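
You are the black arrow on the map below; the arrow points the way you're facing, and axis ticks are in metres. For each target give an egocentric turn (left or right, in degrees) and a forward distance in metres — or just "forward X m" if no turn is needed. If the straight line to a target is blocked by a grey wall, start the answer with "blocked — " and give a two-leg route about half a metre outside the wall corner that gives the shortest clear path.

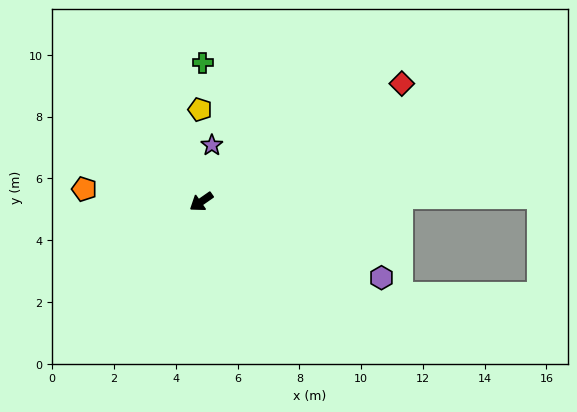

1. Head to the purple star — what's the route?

turn right 135°, forward 1.9 m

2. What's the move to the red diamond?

turn left 176°, forward 7.5 m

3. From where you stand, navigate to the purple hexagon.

turn left 122°, forward 6.3 m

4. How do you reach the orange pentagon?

turn right 41°, forward 3.8 m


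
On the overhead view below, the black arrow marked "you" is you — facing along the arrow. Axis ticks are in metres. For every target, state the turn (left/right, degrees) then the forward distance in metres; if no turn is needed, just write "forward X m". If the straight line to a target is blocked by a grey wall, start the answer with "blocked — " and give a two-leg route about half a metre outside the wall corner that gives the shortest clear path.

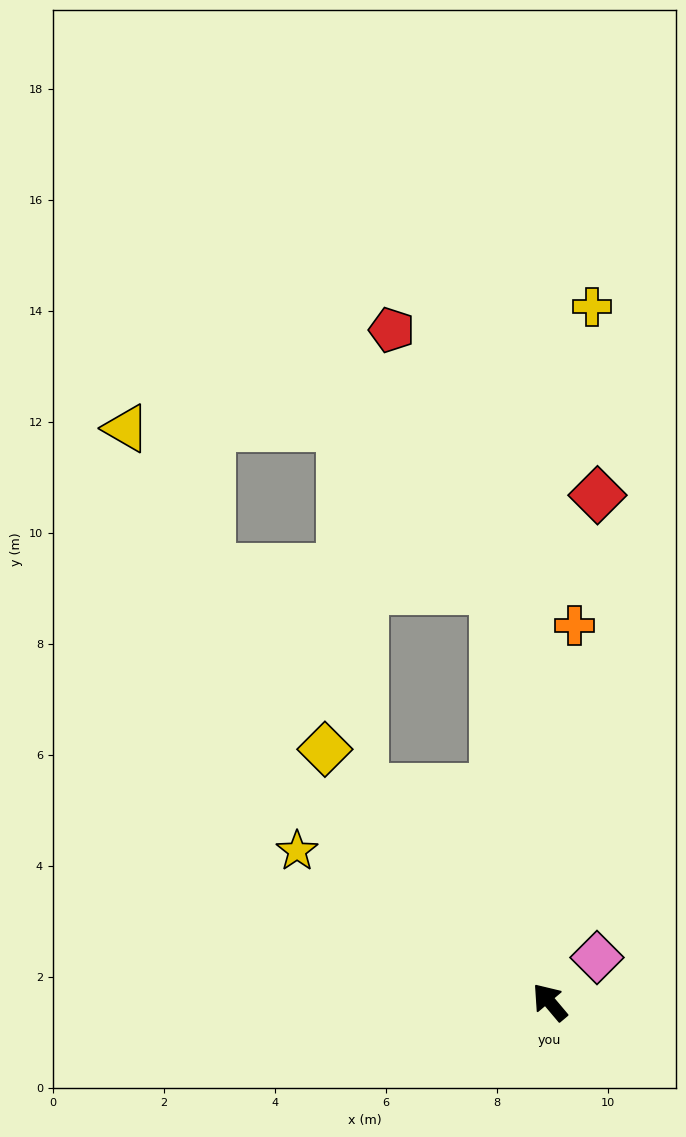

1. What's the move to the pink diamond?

turn right 87°, forward 1.2 m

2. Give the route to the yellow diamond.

forward 6.1 m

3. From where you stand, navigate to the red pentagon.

blocked — turn right 32°, forward 7.5 m, then turn left 13°, forward 5.1 m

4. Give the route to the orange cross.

turn right 44°, forward 6.8 m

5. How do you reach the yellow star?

turn left 19°, forward 5.3 m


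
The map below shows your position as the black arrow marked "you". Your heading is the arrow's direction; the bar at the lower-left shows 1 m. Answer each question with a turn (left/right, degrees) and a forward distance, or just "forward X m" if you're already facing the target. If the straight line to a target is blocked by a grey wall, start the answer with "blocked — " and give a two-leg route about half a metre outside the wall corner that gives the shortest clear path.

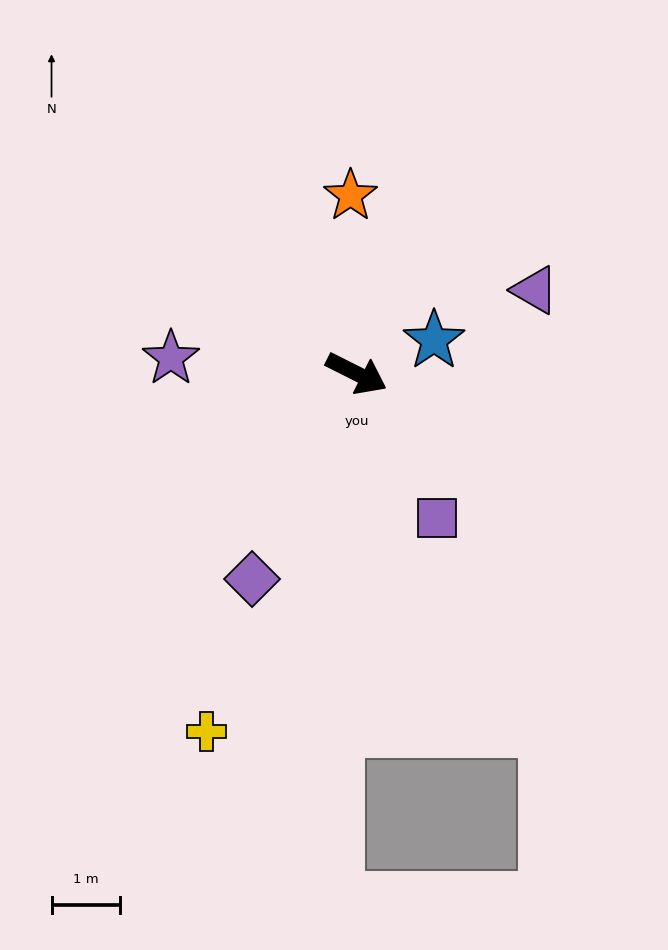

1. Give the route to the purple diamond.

turn right 90°, forward 3.4 m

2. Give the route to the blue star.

turn left 50°, forward 1.2 m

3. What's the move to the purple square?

turn right 34°, forward 2.4 m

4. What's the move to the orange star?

turn left 119°, forward 2.6 m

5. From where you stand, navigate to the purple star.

turn right 158°, forward 2.7 m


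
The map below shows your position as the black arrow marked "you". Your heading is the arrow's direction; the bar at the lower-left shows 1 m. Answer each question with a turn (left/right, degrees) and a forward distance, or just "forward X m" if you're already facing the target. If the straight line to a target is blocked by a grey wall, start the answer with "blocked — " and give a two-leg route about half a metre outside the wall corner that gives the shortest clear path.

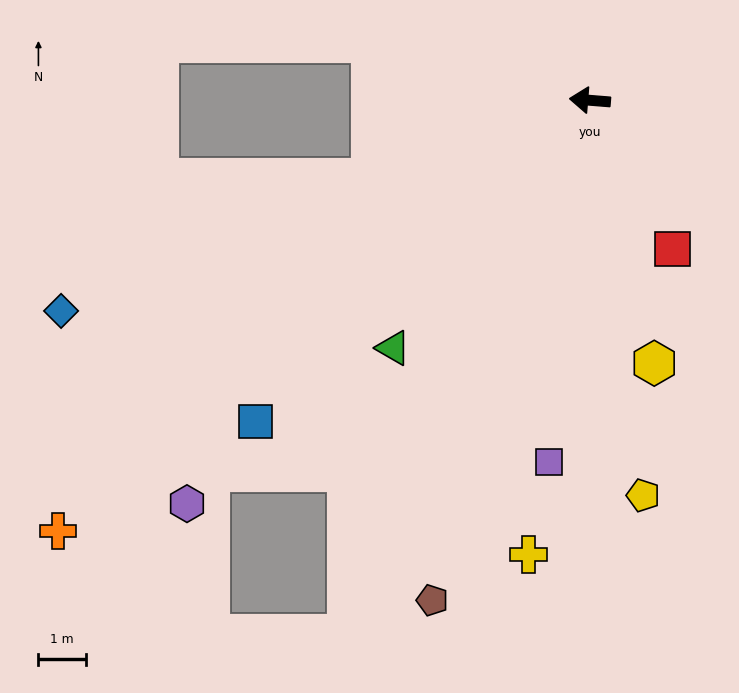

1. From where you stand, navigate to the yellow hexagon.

turn left 108°, forward 5.7 m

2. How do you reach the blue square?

turn left 48°, forward 9.7 m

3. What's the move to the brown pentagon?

turn left 77°, forward 11.0 m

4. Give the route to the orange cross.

turn left 44°, forward 14.4 m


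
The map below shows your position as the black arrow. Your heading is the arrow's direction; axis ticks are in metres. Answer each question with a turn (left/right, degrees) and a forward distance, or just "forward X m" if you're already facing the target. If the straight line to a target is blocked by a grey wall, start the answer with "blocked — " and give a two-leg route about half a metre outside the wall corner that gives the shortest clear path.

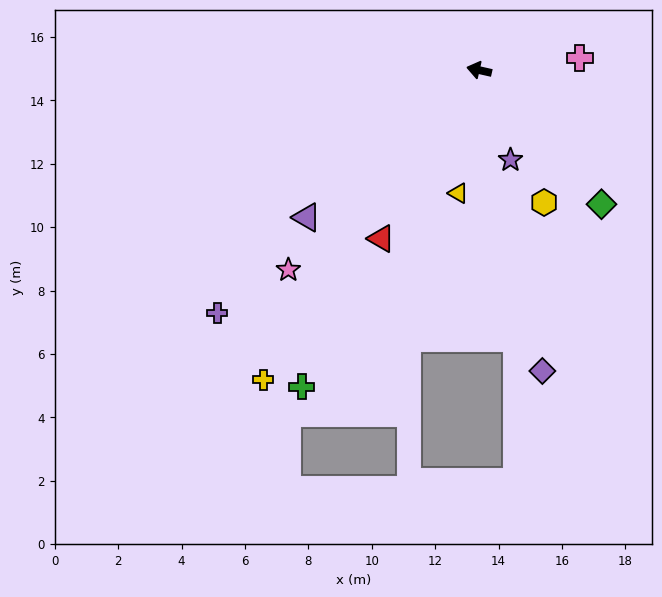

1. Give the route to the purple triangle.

turn left 53°, forward 7.2 m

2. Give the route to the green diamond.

turn left 145°, forward 5.7 m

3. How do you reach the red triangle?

turn left 73°, forward 6.1 m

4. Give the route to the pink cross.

turn right 160°, forward 3.2 m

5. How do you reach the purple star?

turn left 122°, forward 3.0 m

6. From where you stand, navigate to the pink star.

turn left 59°, forward 8.7 m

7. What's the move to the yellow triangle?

turn left 93°, forward 3.9 m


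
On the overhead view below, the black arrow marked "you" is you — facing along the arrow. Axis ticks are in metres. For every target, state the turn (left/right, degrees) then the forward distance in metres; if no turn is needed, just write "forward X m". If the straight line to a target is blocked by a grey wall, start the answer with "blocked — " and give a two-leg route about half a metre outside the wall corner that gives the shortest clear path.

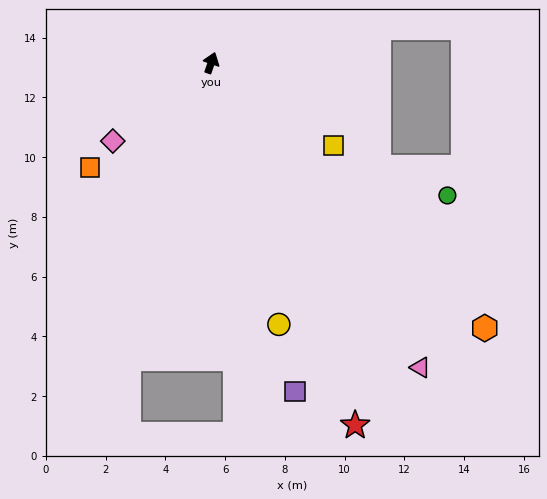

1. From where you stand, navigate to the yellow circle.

turn right 146°, forward 9.0 m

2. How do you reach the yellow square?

turn right 105°, forward 4.9 m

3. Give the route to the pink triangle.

turn right 126°, forward 12.4 m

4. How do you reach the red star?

turn right 139°, forward 13.0 m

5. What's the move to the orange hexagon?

turn right 115°, forward 12.7 m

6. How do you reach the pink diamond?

turn left 148°, forward 4.2 m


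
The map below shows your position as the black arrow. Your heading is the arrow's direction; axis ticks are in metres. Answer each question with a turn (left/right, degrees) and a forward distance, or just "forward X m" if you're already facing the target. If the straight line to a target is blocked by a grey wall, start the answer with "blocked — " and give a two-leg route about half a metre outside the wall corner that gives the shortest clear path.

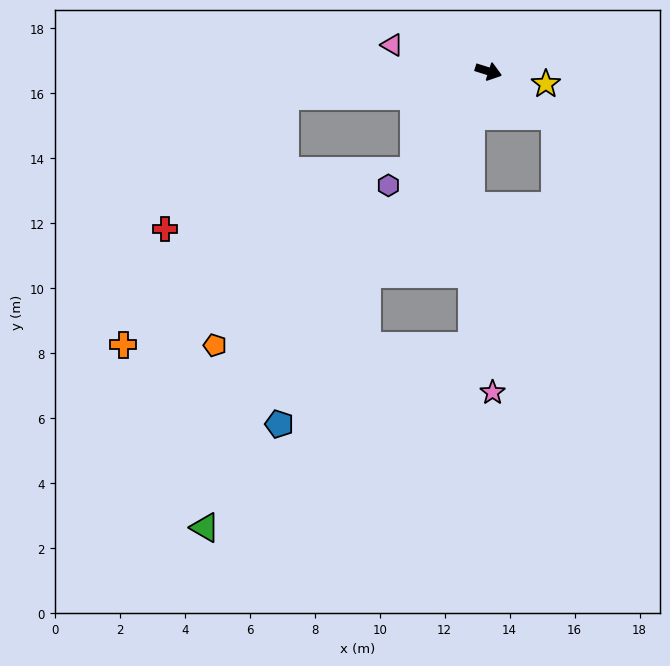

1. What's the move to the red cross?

blocked — turn right 155°, forward 6.3 m, then turn left 40°, forward 5.5 m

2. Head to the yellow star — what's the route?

turn left 5°, forward 1.8 m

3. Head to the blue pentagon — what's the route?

turn right 103°, forward 12.6 m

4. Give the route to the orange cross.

blocked — turn right 155°, forward 6.3 m, then turn left 49°, forward 9.1 m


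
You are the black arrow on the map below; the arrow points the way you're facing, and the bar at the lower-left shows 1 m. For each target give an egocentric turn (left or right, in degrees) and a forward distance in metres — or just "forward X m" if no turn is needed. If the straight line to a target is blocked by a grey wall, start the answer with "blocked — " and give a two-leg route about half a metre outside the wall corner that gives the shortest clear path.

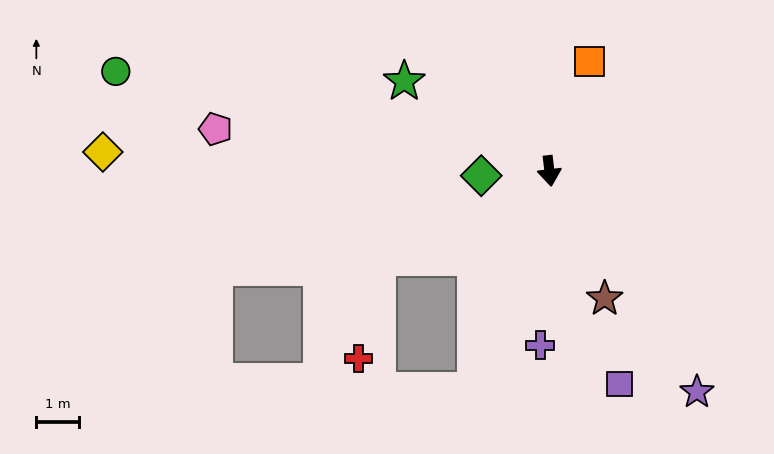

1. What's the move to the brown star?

turn left 17°, forward 3.2 m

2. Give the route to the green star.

turn right 129°, forward 4.0 m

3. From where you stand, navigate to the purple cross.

turn right 10°, forward 4.1 m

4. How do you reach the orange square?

turn left 153°, forward 2.7 m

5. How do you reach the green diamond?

turn right 93°, forward 1.6 m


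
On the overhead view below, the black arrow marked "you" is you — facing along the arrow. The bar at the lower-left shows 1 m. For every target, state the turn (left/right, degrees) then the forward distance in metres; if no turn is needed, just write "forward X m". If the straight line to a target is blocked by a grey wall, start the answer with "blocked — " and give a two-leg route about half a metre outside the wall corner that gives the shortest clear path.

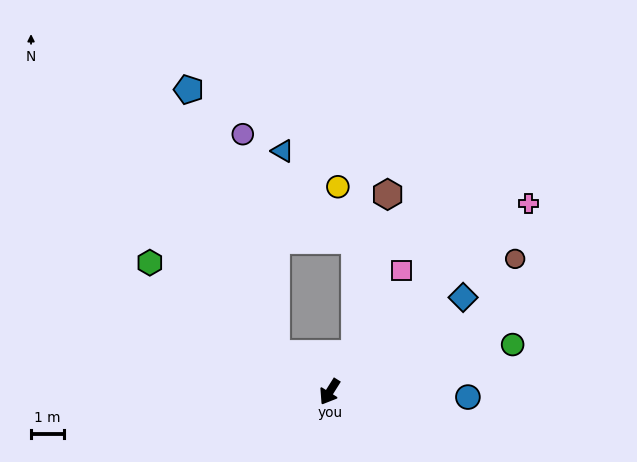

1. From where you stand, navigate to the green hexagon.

turn right 94°, forward 6.6 m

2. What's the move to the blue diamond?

turn left 157°, forward 4.9 m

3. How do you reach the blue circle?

turn left 120°, forward 4.2 m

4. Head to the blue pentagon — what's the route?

blocked — turn right 93°, forward 2.0 m, then turn right 37°, forward 8.4 m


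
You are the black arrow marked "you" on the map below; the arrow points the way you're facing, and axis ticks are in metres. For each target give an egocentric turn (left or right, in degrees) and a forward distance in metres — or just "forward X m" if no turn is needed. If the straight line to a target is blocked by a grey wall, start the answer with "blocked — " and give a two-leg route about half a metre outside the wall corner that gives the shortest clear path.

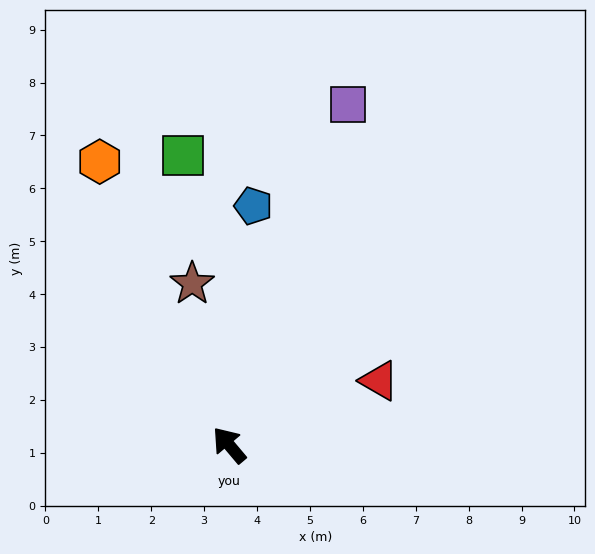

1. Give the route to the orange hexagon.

turn right 16°, forward 5.9 m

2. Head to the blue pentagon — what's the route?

turn right 46°, forward 4.5 m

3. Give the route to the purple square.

turn right 59°, forward 6.8 m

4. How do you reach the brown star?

turn right 27°, forward 3.1 m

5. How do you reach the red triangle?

turn right 107°, forward 3.1 m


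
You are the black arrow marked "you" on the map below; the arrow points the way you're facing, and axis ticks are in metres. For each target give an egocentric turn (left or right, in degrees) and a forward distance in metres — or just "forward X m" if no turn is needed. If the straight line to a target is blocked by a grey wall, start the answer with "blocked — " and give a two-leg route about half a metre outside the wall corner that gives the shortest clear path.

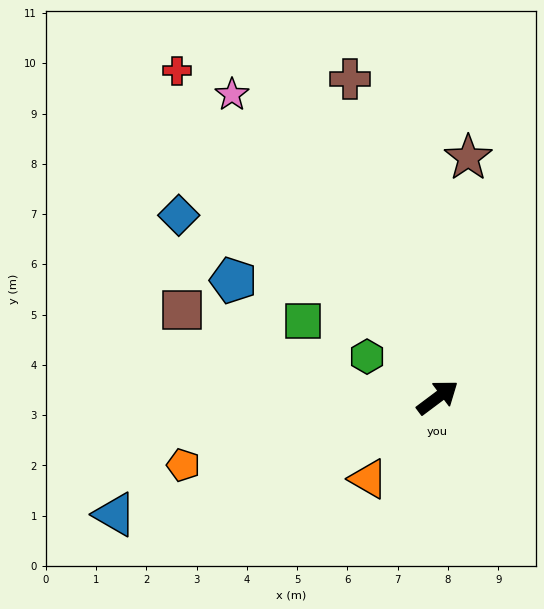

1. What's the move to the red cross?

turn left 92°, forward 8.3 m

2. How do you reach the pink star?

turn left 87°, forward 7.3 m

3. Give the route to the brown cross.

turn left 69°, forward 6.6 m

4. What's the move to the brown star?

turn left 46°, forward 4.8 m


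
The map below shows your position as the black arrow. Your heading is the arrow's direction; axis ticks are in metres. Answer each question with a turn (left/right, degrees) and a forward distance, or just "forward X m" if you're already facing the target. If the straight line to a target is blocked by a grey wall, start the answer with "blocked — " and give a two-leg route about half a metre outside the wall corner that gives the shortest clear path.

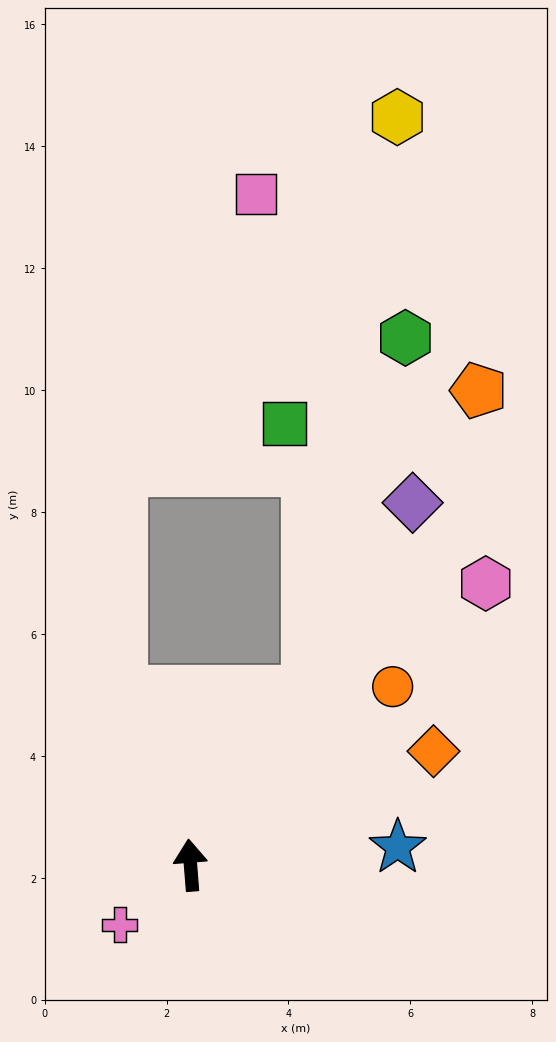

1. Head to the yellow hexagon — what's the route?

blocked — turn right 39°, forward 3.4 m, then turn left 26°, forward 9.5 m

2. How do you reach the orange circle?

turn right 53°, forward 4.4 m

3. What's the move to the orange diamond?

turn right 69°, forward 4.4 m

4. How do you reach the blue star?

turn right 90°, forward 3.4 m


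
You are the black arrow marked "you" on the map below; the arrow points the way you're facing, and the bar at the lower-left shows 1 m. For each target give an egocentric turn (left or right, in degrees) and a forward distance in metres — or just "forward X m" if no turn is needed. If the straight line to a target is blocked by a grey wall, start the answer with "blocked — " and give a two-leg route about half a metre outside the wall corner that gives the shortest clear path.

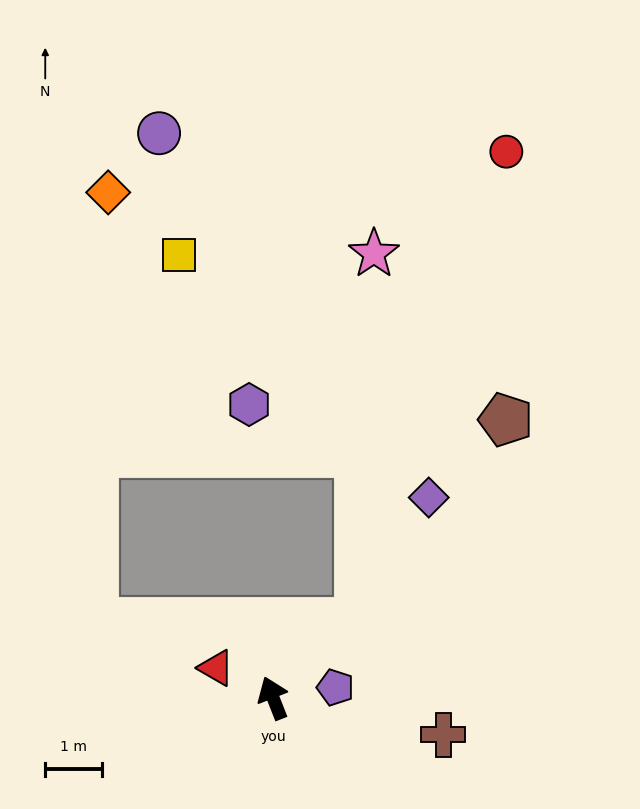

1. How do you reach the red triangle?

turn left 41°, forward 1.1 m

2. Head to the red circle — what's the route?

blocked — turn right 70°, forward 2.0 m, then turn left 31°, forward 8.7 m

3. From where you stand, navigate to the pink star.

blocked — turn right 70°, forward 2.0 m, then turn left 46°, forward 6.5 m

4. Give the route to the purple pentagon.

turn right 102°, forward 1.1 m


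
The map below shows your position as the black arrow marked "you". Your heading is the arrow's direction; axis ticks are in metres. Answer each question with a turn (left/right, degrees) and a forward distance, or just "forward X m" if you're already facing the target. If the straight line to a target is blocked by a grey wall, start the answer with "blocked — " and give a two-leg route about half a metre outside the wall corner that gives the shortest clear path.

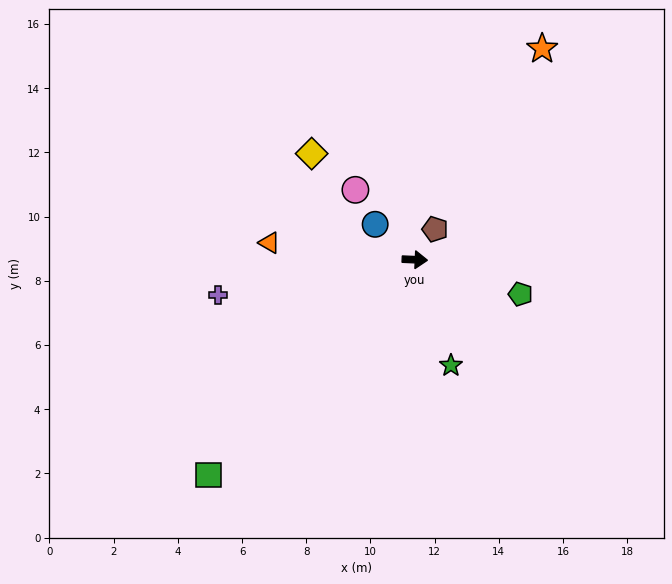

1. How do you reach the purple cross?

turn right 167°, forward 6.2 m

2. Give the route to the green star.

turn right 69°, forward 3.5 m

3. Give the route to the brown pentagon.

turn left 59°, forward 1.1 m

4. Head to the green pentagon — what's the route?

turn right 15°, forward 3.5 m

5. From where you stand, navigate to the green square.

turn right 131°, forward 9.3 m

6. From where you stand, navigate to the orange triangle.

turn left 176°, forward 4.6 m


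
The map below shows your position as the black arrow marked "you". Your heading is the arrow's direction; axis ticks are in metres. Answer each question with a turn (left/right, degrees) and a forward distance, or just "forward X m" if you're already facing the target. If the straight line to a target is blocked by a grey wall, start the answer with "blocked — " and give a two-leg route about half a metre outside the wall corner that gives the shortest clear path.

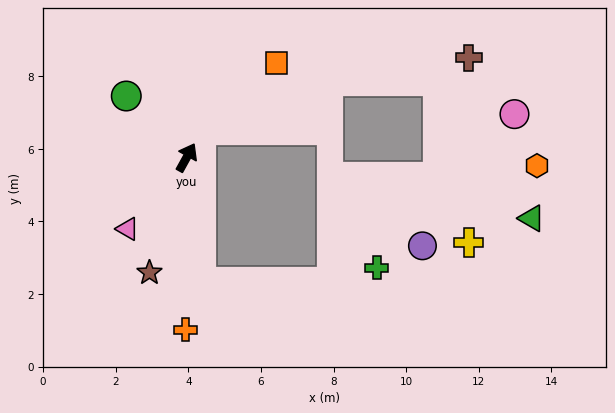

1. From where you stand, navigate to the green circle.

turn left 73°, forward 2.4 m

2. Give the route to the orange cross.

turn right 151°, forward 4.7 m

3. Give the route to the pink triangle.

turn left 169°, forward 2.6 m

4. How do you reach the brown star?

turn right 169°, forward 3.3 m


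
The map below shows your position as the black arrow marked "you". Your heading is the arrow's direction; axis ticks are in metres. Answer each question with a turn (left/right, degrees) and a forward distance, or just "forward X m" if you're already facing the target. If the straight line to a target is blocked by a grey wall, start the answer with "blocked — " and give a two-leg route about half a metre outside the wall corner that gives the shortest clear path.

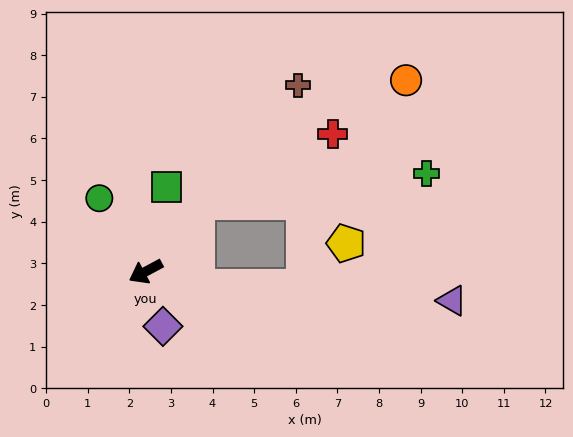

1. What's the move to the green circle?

turn right 86°, forward 2.1 m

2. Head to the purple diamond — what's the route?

turn left 79°, forward 1.4 m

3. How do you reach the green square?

turn right 132°, forward 2.1 m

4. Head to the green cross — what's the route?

blocked — turn right 155°, forward 2.1 m, then turn right 46°, forward 5.6 m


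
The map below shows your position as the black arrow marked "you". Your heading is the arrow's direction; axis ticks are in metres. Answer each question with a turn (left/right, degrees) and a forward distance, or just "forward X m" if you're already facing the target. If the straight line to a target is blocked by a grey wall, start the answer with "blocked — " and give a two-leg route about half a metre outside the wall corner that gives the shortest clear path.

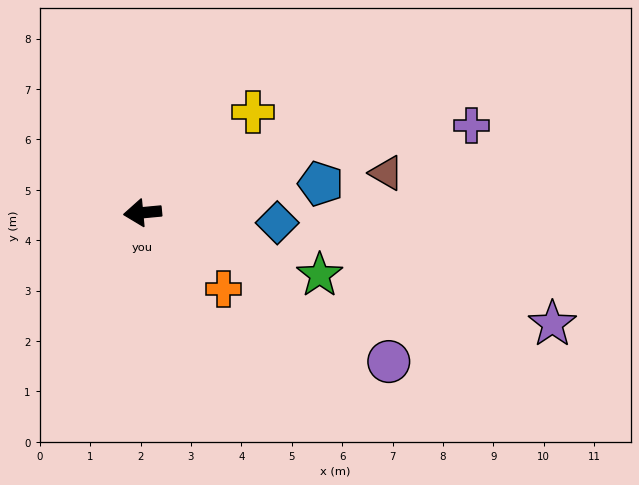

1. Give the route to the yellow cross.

turn right 143°, forward 3.0 m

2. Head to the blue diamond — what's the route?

turn left 170°, forward 2.7 m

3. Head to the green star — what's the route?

turn left 155°, forward 3.7 m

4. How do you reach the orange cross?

turn left 131°, forward 2.2 m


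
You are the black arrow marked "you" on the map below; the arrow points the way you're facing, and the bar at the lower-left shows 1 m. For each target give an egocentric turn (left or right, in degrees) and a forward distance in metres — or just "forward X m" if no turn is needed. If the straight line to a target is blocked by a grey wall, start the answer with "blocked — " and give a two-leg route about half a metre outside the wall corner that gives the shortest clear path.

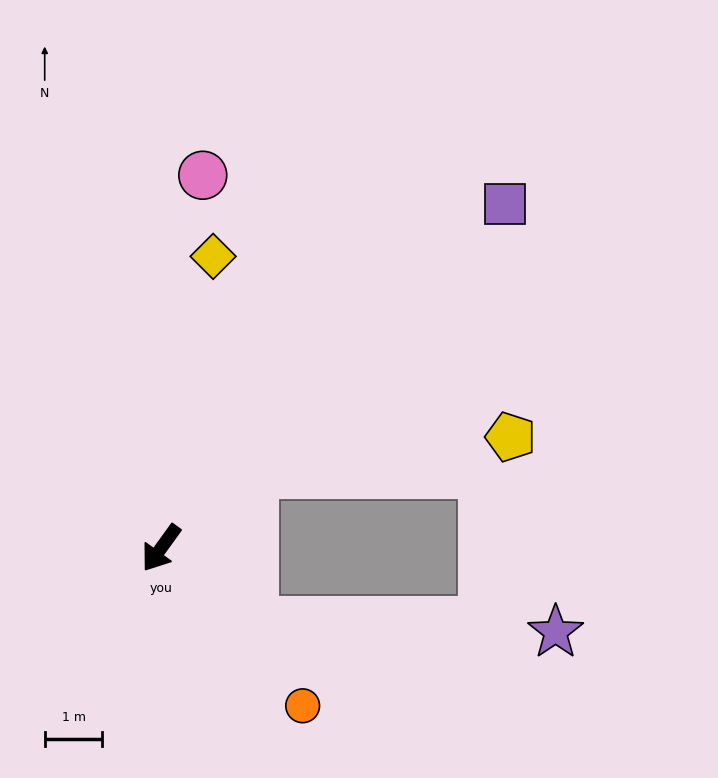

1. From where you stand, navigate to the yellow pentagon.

blocked — turn left 164°, forward 2.1 m, then turn right 30°, forward 4.5 m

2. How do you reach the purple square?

turn left 171°, forward 8.4 m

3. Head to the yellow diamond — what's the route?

turn right 154°, forward 5.1 m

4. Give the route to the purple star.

blocked — turn left 88°, forward 2.0 m, then turn left 36°, forward 5.2 m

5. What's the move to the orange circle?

turn left 78°, forward 3.7 m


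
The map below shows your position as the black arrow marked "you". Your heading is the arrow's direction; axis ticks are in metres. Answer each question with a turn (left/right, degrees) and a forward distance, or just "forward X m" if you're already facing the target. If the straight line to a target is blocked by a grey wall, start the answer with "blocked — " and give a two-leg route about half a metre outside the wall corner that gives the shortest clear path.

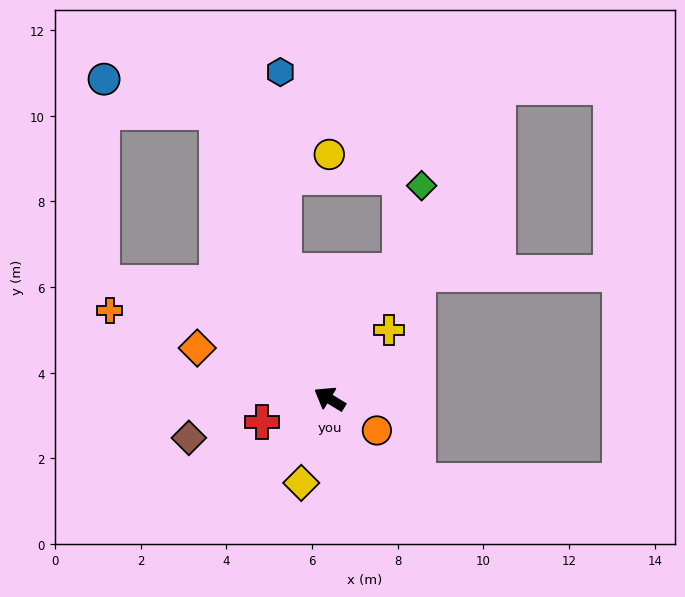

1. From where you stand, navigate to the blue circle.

blocked — turn right 37°, forward 7.2 m, then turn left 52°, forward 2.8 m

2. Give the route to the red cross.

turn left 50°, forward 1.7 m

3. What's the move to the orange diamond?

turn left 10°, forward 3.3 m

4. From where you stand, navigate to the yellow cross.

turn right 99°, forward 2.1 m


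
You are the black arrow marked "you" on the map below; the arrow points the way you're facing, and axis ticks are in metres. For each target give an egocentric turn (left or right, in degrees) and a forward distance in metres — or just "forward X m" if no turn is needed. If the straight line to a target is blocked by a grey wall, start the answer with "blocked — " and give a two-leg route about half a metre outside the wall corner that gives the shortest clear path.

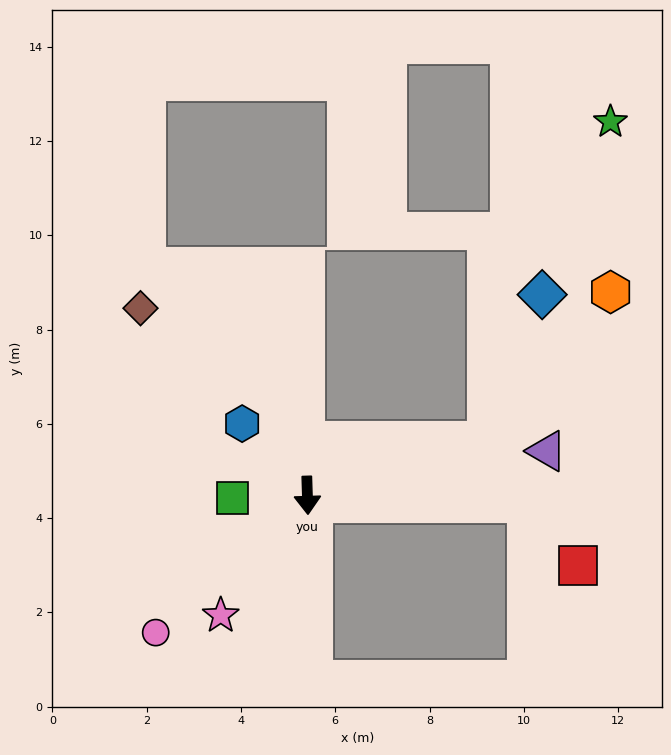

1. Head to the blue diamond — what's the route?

blocked — turn left 105°, forward 4.0 m, then turn left 53°, forward 3.3 m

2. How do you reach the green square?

turn right 90°, forward 1.6 m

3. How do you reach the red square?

blocked — turn left 86°, forward 4.7 m, then turn right 49°, forward 1.7 m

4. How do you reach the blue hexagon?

turn right 139°, forward 2.1 m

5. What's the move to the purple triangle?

turn left 99°, forward 5.2 m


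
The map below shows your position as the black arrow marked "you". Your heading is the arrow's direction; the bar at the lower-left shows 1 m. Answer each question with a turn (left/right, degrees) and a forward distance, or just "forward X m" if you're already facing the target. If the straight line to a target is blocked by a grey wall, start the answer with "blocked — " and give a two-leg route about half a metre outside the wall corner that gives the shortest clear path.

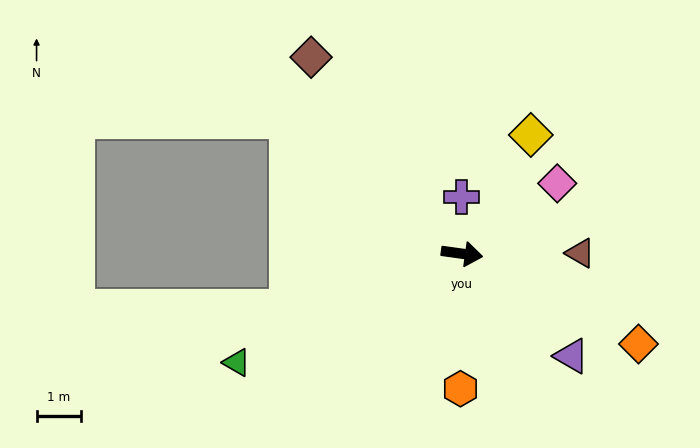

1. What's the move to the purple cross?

turn left 98°, forward 1.3 m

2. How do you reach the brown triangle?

turn left 8°, forward 2.6 m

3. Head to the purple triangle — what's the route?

turn right 35°, forward 3.3 m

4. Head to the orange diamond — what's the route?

turn right 19°, forward 4.4 m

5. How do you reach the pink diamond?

turn left 44°, forward 2.6 m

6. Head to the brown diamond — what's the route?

turn left 135°, forward 5.5 m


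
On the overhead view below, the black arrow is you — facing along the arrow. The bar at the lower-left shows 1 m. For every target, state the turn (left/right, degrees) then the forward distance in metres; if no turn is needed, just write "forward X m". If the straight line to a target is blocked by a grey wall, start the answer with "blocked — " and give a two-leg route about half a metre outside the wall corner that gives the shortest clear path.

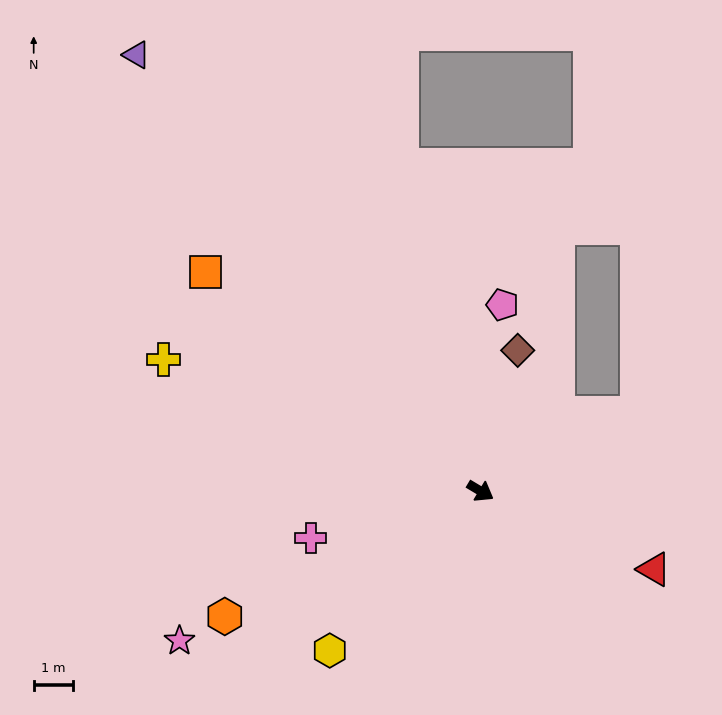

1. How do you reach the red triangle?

turn left 7°, forward 4.9 m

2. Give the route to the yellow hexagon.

turn right 103°, forward 5.6 m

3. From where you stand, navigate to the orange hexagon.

turn right 123°, forward 7.3 m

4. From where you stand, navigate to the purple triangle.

turn left 159°, forward 14.2 m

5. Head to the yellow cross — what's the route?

turn right 172°, forward 8.8 m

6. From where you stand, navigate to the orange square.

turn left 172°, forward 9.0 m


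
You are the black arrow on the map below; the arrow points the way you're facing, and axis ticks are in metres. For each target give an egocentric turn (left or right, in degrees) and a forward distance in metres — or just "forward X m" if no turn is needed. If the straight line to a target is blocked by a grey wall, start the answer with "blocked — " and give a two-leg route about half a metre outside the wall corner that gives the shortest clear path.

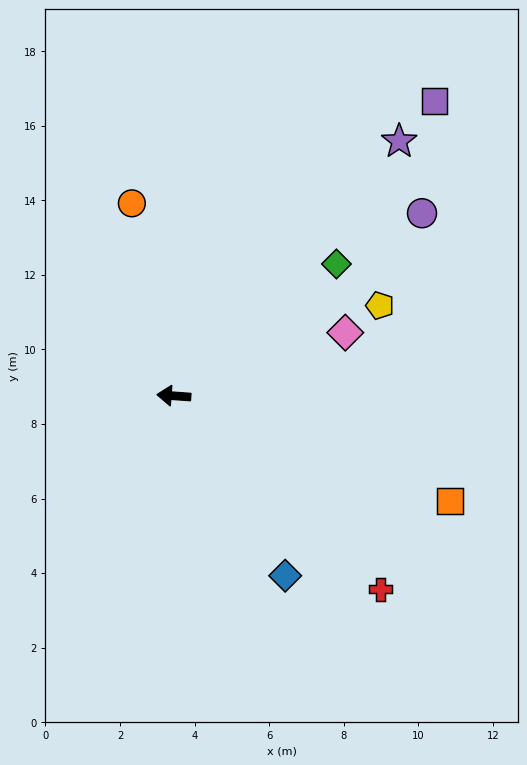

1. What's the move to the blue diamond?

turn left 126°, forward 5.7 m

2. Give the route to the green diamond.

turn right 137°, forward 5.6 m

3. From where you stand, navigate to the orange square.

turn left 163°, forward 7.9 m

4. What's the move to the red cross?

turn left 141°, forward 7.6 m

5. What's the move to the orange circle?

turn right 74°, forward 5.3 m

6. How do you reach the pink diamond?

turn right 156°, forward 4.9 m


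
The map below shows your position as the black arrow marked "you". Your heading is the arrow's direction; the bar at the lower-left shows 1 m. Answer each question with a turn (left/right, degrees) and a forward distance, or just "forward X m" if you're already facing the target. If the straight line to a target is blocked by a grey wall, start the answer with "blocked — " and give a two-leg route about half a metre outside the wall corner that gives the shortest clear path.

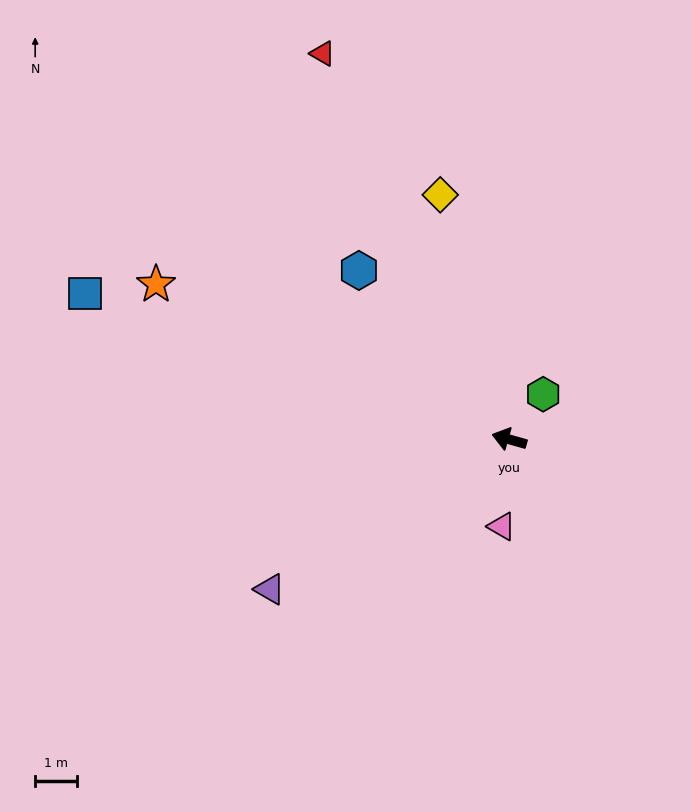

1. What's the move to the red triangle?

turn right 48°, forward 10.2 m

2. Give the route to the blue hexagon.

turn right 32°, forward 5.4 m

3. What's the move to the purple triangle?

turn left 48°, forward 6.7 m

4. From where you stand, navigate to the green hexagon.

turn right 111°, forward 1.3 m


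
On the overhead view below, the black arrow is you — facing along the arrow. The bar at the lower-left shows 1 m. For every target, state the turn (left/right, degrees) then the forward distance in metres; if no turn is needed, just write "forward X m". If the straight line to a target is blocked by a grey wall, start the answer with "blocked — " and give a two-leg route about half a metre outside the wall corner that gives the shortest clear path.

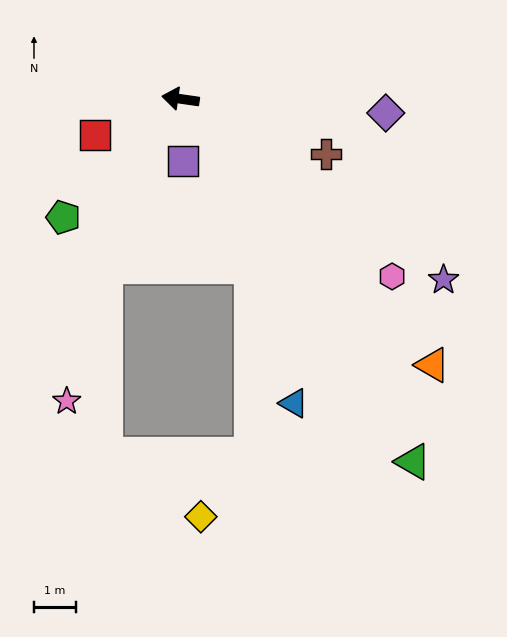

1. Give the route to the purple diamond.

turn right 176°, forward 4.9 m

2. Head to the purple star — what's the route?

turn left 154°, forward 7.6 m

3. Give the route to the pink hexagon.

turn left 148°, forward 6.6 m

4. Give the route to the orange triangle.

turn left 142°, forward 8.8 m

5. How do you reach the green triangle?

turn left 131°, forward 10.3 m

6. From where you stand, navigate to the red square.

turn left 31°, forward 2.2 m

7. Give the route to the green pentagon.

turn left 53°, forward 4.0 m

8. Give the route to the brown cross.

turn left 167°, forward 3.7 m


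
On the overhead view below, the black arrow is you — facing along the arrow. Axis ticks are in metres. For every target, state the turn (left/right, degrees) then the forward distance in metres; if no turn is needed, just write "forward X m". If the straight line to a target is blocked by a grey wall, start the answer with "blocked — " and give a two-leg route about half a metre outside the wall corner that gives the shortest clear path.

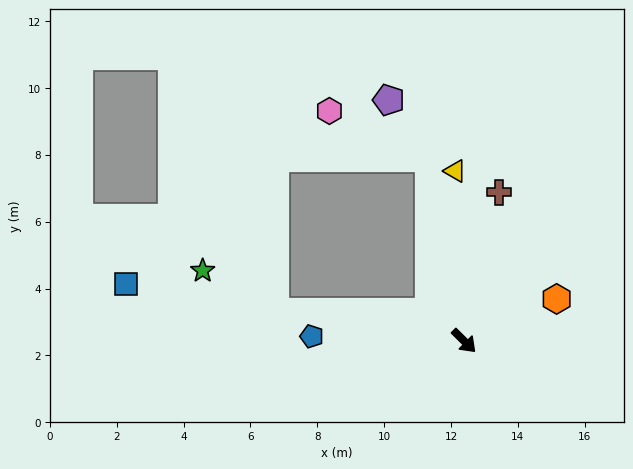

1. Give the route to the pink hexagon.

blocked — turn left 146°, forward 5.6 m, then turn left 53°, forward 3.3 m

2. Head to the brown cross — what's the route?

turn left 122°, forward 4.6 m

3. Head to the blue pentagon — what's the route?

turn right 137°, forward 4.6 m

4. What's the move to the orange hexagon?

turn left 69°, forward 3.0 m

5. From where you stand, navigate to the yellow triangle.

turn left 138°, forward 5.1 m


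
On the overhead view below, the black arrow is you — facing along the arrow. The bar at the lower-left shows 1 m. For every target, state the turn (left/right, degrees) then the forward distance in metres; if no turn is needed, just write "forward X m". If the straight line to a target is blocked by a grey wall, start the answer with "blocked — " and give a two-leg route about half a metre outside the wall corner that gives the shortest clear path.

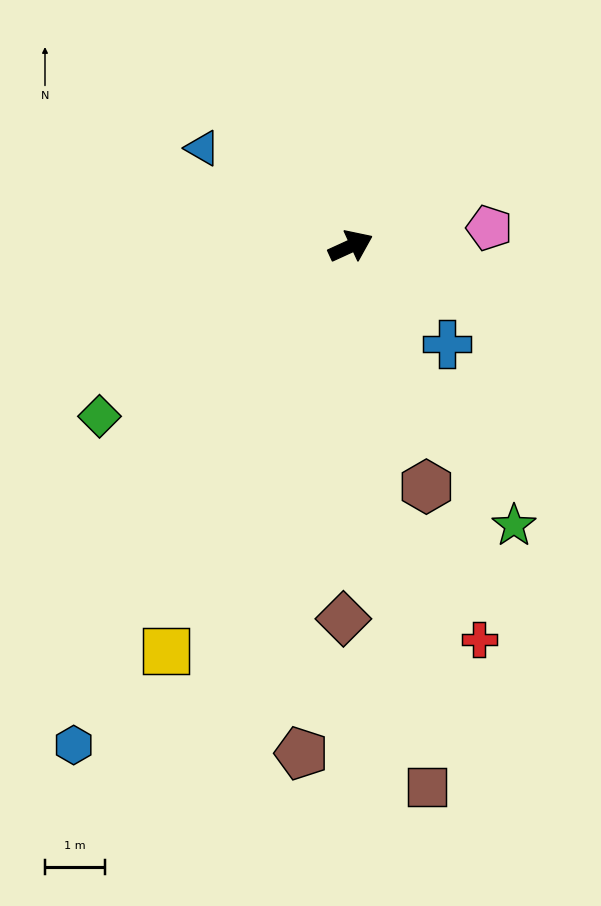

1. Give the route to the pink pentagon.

turn right 17°, forward 2.3 m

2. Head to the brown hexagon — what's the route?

turn right 97°, forward 4.2 m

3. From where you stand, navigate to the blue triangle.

turn left 122°, forward 3.0 m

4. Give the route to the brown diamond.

turn right 116°, forward 6.2 m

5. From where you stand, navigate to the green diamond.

turn right 170°, forward 5.1 m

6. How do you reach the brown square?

turn right 107°, forward 9.1 m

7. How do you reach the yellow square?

turn right 139°, forward 7.4 m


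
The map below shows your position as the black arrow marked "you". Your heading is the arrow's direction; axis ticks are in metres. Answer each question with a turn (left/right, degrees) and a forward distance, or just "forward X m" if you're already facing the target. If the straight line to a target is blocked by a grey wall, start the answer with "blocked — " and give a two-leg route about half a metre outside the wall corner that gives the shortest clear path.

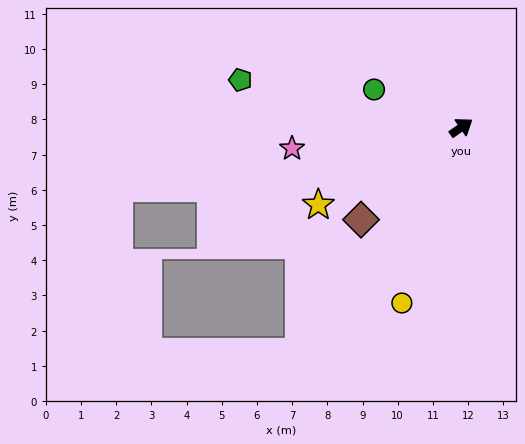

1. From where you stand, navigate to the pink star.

turn left 152°, forward 4.8 m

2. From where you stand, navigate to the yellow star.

turn left 174°, forward 4.6 m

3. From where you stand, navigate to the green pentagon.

turn left 133°, forward 6.4 m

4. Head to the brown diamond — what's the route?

turn right 172°, forward 3.9 m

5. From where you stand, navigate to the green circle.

turn left 122°, forward 2.7 m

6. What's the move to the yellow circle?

turn right 144°, forward 5.3 m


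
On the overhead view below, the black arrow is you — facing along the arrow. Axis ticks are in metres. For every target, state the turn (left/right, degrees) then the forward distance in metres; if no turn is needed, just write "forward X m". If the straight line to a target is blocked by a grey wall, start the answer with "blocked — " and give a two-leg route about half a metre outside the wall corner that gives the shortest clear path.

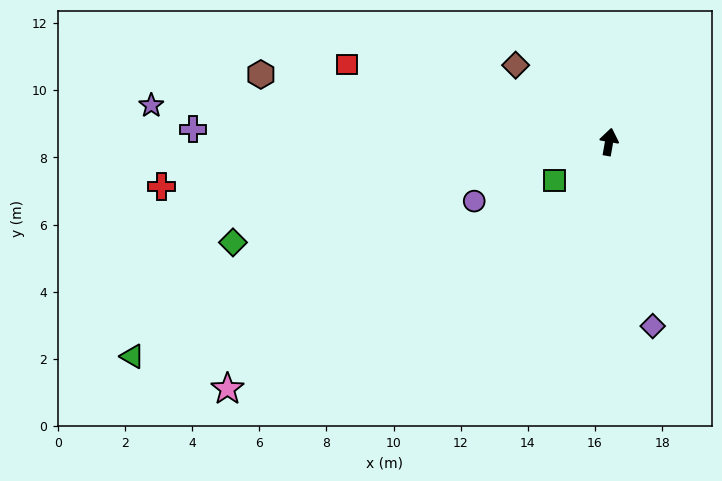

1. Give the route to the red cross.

turn left 106°, forward 13.4 m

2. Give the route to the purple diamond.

turn right 157°, forward 5.6 m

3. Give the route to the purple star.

turn left 95°, forward 13.7 m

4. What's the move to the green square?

turn left 135°, forward 2.0 m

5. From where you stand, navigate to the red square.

turn left 84°, forward 8.2 m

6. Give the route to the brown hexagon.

turn left 89°, forward 10.6 m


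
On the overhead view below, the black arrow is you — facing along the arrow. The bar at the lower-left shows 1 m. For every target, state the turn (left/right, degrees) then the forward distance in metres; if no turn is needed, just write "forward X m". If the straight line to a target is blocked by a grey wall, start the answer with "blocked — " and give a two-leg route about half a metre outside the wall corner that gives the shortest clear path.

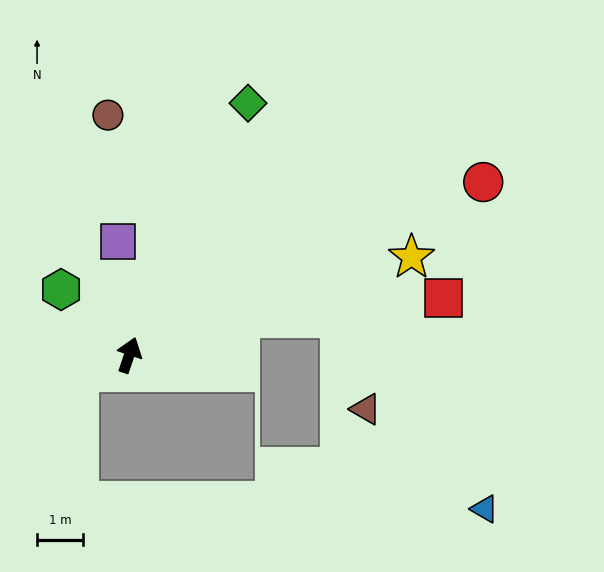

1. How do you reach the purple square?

turn left 24°, forward 2.5 m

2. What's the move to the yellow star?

turn right 52°, forward 6.5 m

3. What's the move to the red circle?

turn right 45°, forward 8.5 m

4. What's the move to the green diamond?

turn right 7°, forward 6.0 m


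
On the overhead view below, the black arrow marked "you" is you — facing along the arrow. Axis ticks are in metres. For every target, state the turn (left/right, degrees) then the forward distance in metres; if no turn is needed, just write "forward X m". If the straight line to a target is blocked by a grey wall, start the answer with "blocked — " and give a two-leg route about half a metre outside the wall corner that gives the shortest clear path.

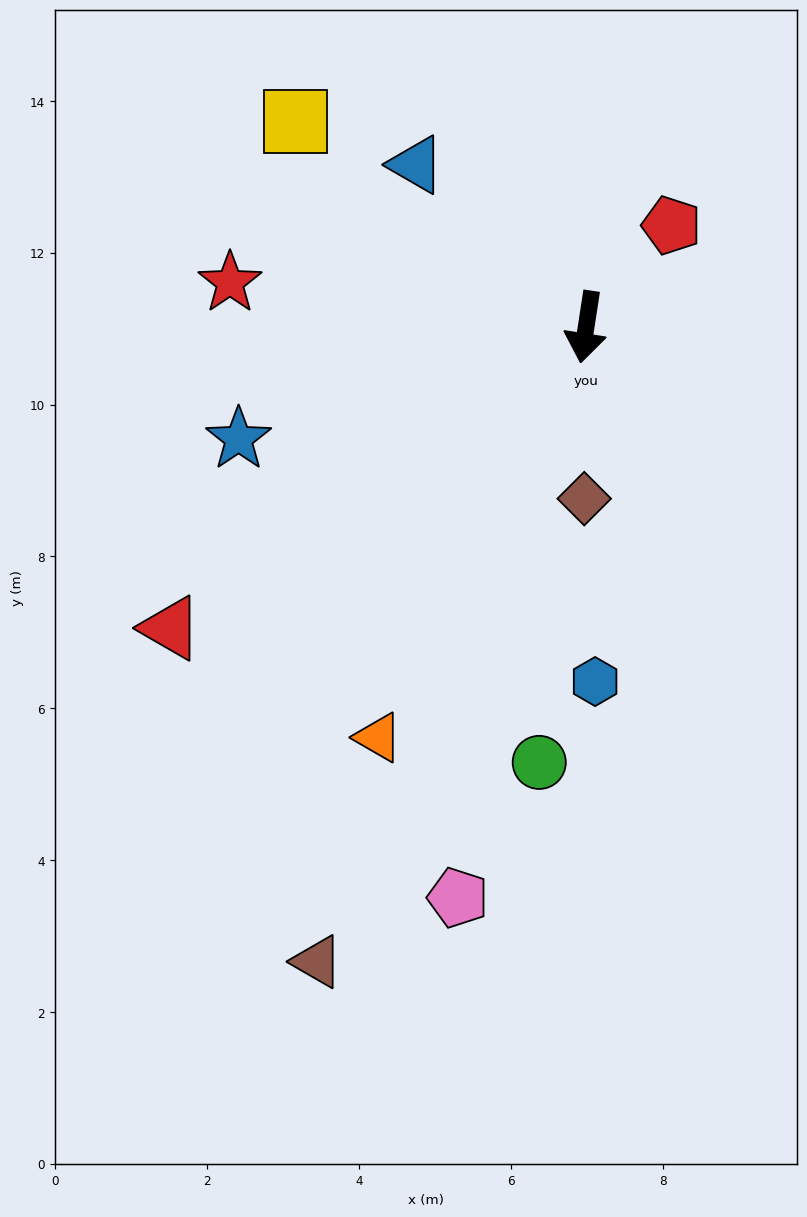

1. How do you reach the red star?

turn right 88°, forward 4.7 m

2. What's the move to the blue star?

turn right 63°, forward 4.8 m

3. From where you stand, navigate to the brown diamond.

turn left 8°, forward 2.3 m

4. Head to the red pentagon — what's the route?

turn left 149°, forward 1.7 m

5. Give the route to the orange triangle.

turn right 18°, forward 6.1 m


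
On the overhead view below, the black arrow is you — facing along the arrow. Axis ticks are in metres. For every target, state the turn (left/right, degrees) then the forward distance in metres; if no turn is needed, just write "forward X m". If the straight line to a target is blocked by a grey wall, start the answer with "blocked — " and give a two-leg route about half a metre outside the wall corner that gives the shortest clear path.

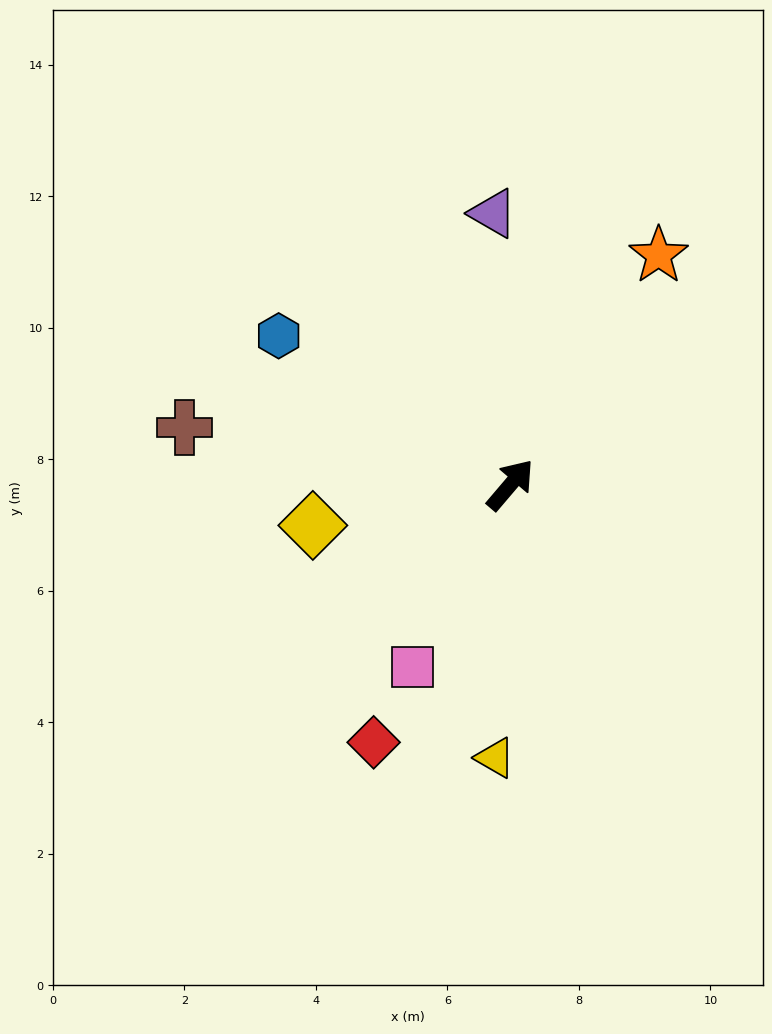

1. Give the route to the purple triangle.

turn left 44°, forward 4.1 m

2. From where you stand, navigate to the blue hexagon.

turn left 98°, forward 4.2 m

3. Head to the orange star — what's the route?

turn left 8°, forward 4.2 m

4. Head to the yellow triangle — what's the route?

turn right 143°, forward 4.2 m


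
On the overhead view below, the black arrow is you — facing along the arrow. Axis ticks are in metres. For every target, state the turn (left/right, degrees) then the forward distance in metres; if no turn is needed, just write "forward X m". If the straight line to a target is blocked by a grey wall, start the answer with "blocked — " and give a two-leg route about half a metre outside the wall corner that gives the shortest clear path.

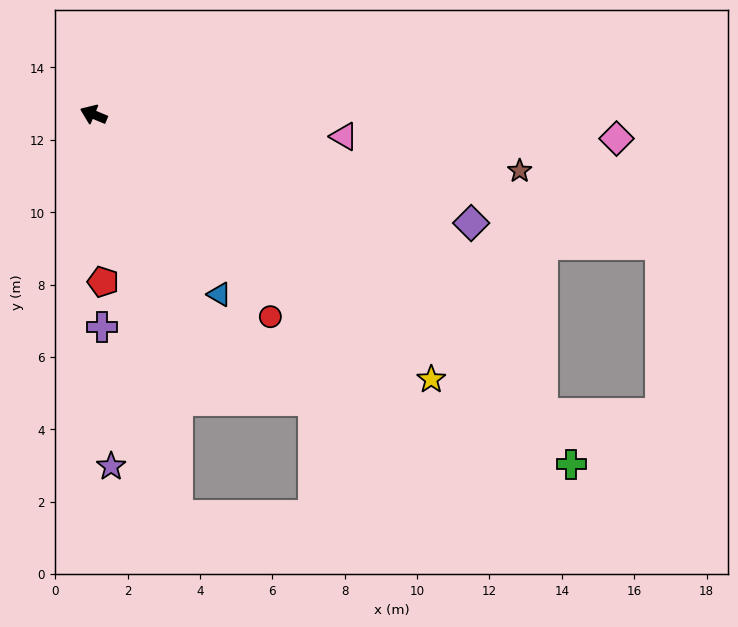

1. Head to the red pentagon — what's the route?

turn left 116°, forward 4.6 m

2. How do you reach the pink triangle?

turn right 162°, forward 6.9 m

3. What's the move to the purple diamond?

turn right 173°, forward 10.9 m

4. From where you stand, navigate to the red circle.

turn left 154°, forward 7.4 m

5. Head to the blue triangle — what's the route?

turn left 148°, forward 6.1 m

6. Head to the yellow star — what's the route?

turn left 164°, forward 11.9 m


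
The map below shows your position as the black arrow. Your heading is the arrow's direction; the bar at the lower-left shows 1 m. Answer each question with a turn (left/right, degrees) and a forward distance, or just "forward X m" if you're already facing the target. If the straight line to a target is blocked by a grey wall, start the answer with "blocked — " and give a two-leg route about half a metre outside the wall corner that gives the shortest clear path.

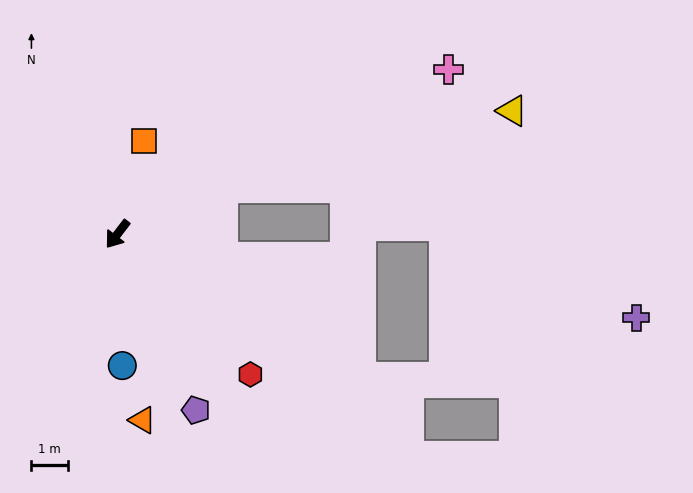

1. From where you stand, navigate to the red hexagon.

turn left 81°, forward 5.3 m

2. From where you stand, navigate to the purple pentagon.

turn left 61°, forward 5.3 m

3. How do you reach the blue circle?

turn left 40°, forward 3.6 m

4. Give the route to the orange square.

turn right 159°, forward 2.6 m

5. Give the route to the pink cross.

turn left 154°, forward 10.1 m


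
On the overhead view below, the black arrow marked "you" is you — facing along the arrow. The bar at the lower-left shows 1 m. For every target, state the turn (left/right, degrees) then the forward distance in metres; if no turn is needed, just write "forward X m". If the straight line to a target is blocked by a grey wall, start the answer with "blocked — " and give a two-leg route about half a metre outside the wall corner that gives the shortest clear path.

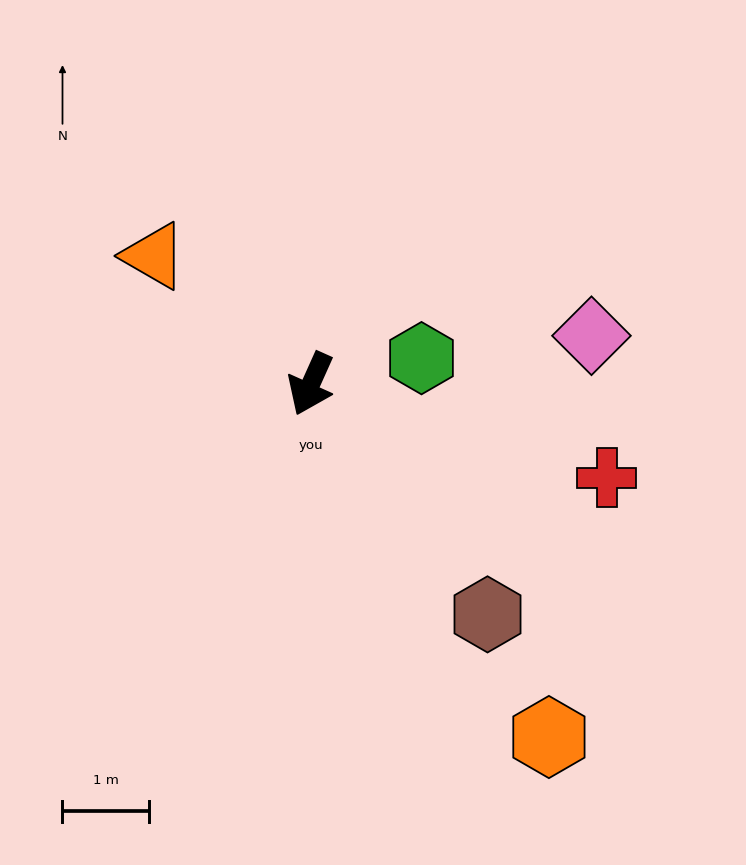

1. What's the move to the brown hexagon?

turn left 62°, forward 3.4 m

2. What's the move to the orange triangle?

turn right 105°, forward 2.3 m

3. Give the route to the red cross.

turn left 97°, forward 3.6 m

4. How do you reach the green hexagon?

turn left 127°, forward 1.3 m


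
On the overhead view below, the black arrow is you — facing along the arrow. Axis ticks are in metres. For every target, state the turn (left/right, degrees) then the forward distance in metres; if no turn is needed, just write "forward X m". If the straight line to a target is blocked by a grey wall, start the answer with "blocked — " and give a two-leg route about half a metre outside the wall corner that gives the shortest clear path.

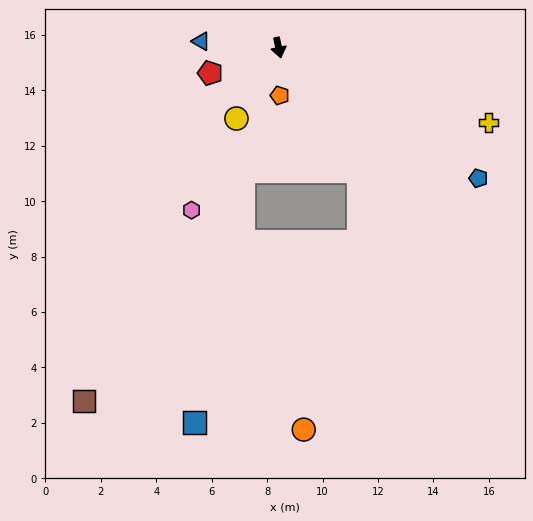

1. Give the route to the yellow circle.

turn right 43°, forward 3.0 m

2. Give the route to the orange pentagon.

turn right 11°, forward 1.7 m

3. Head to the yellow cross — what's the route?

turn left 59°, forward 8.0 m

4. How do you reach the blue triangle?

turn right 107°, forward 2.8 m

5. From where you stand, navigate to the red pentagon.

turn right 81°, forward 2.6 m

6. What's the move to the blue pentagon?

turn left 45°, forward 8.6 m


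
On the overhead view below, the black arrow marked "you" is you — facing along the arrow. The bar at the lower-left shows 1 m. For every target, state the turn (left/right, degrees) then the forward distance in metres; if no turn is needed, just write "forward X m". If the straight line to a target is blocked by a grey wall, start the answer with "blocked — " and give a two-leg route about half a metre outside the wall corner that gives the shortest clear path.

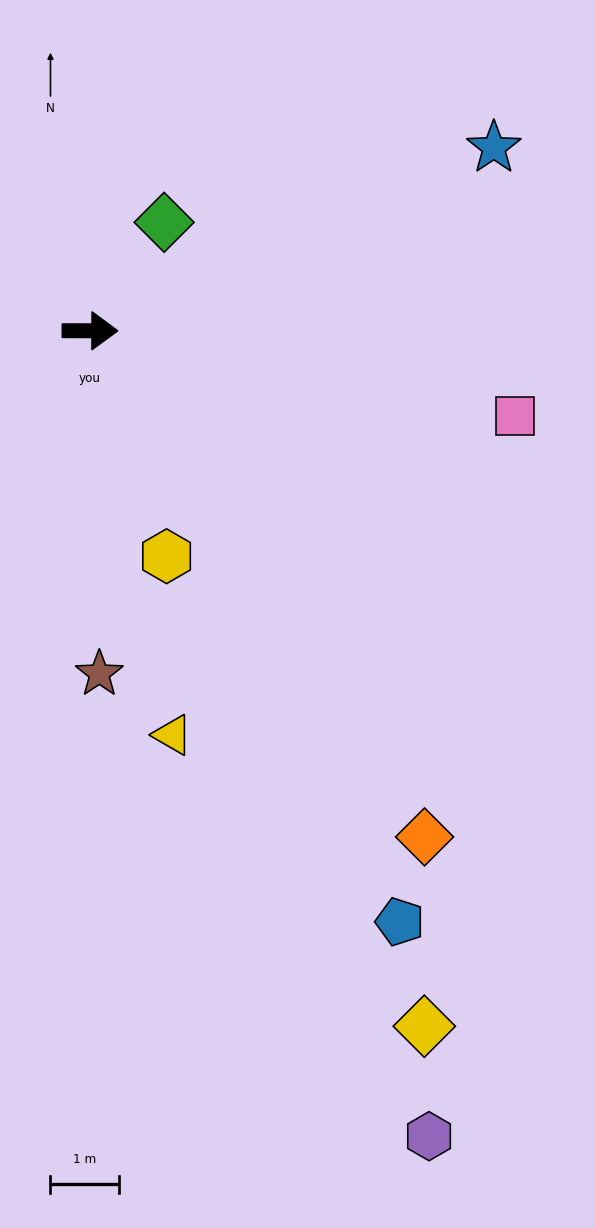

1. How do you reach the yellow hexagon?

turn right 71°, forward 3.5 m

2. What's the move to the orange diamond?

turn right 56°, forward 8.9 m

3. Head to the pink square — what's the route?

turn right 11°, forward 6.4 m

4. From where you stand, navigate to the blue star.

turn left 25°, forward 6.5 m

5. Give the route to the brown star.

turn right 88°, forward 5.0 m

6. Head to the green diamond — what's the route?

turn left 56°, forward 1.9 m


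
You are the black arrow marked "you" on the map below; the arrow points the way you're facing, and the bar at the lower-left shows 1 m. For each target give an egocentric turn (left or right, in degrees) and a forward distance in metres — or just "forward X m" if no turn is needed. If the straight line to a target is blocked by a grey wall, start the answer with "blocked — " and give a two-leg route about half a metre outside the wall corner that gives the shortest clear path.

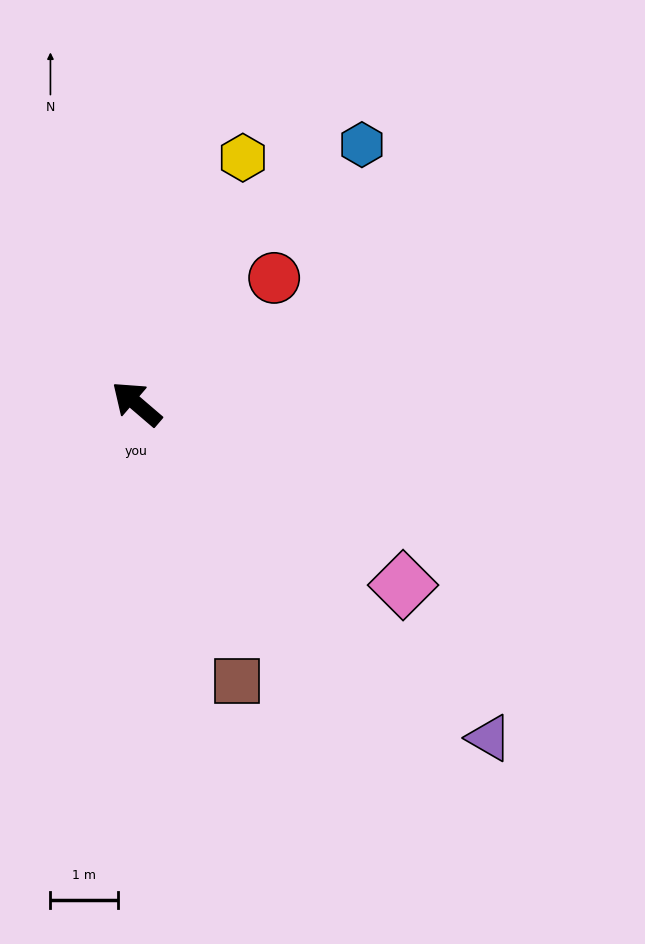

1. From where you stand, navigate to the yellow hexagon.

turn right 73°, forward 4.0 m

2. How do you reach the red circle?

turn right 97°, forward 2.8 m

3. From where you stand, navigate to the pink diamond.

turn right 174°, forward 4.8 m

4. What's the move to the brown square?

turn left 150°, forward 4.4 m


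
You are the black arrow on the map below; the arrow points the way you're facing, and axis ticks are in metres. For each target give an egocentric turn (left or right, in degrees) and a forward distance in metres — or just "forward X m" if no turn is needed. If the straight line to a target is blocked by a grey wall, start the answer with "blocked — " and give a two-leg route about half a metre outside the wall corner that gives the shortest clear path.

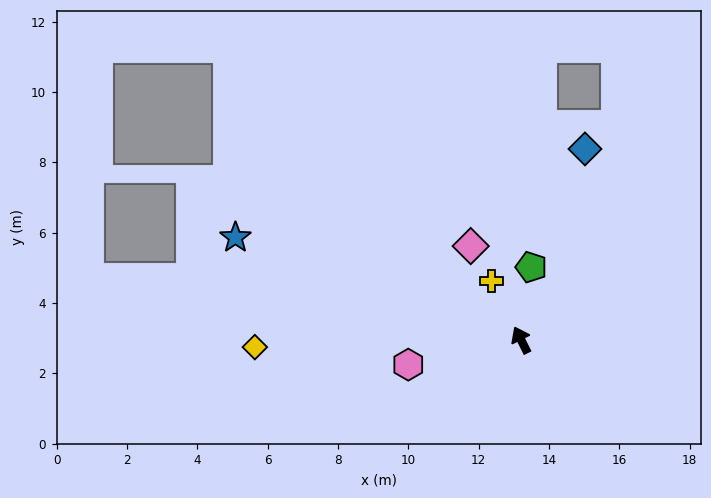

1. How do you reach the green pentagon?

turn right 34°, forward 2.1 m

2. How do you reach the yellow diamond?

turn left 65°, forward 7.6 m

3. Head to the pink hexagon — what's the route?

turn left 76°, forward 3.3 m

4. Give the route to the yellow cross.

forward 1.9 m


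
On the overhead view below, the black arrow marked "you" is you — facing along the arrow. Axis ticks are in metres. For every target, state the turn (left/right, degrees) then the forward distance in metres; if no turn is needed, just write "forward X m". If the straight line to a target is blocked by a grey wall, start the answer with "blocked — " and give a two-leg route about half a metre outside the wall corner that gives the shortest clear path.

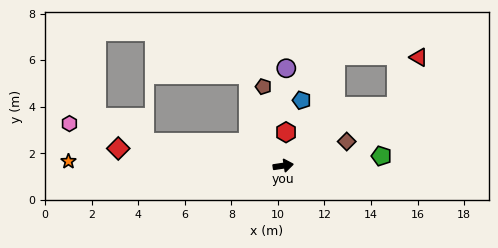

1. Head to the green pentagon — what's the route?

turn right 3°, forward 4.2 m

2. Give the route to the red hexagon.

turn left 77°, forward 1.4 m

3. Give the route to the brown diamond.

turn left 12°, forward 2.9 m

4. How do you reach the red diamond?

turn left 166°, forward 7.1 m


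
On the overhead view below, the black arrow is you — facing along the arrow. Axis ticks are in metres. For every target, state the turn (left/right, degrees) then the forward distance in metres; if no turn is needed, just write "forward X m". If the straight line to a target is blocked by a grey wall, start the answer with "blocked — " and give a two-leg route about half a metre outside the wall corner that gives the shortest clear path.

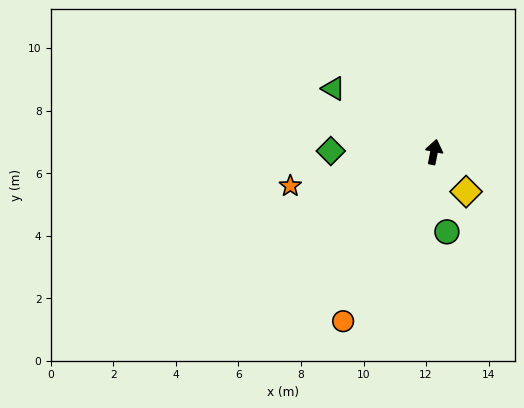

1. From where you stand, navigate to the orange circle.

turn left 163°, forward 6.1 m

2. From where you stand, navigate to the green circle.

turn right 160°, forward 2.6 m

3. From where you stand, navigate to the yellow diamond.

turn right 130°, forward 1.6 m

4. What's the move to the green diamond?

turn left 101°, forward 3.3 m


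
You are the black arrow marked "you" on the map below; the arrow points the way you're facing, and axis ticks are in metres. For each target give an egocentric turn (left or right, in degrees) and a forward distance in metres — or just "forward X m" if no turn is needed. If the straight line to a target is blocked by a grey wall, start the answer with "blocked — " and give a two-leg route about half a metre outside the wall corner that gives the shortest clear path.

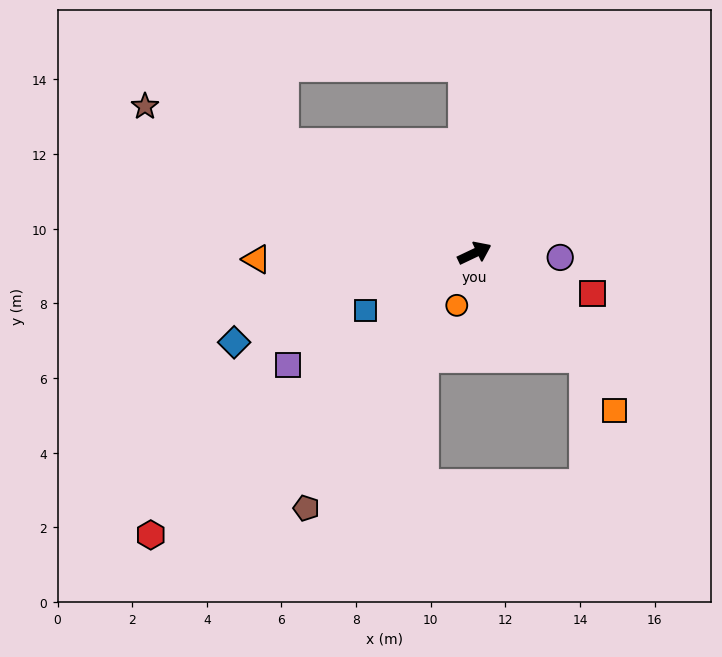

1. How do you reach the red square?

turn right 44°, forward 3.3 m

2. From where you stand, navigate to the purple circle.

turn right 28°, forward 2.3 m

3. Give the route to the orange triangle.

turn left 156°, forward 5.8 m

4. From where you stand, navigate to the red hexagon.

turn right 164°, forward 11.5 m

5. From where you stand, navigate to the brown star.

turn left 131°, forward 9.7 m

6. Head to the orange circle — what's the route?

turn right 134°, forward 1.5 m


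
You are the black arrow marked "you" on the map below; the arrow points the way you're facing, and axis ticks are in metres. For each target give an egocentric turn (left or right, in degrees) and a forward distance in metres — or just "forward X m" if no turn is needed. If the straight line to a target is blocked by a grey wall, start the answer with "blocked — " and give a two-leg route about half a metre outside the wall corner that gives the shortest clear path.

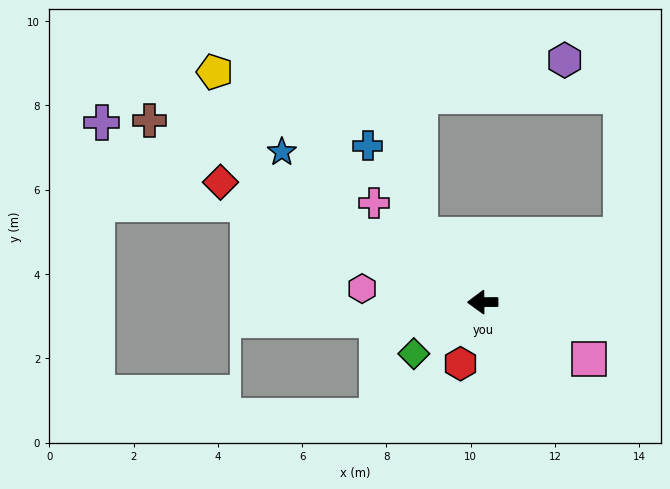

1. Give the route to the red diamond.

turn right 25°, forward 6.8 m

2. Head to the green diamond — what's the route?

turn left 36°, forward 2.0 m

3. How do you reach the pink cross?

turn right 43°, forward 3.5 m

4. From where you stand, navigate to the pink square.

turn left 151°, forward 2.9 m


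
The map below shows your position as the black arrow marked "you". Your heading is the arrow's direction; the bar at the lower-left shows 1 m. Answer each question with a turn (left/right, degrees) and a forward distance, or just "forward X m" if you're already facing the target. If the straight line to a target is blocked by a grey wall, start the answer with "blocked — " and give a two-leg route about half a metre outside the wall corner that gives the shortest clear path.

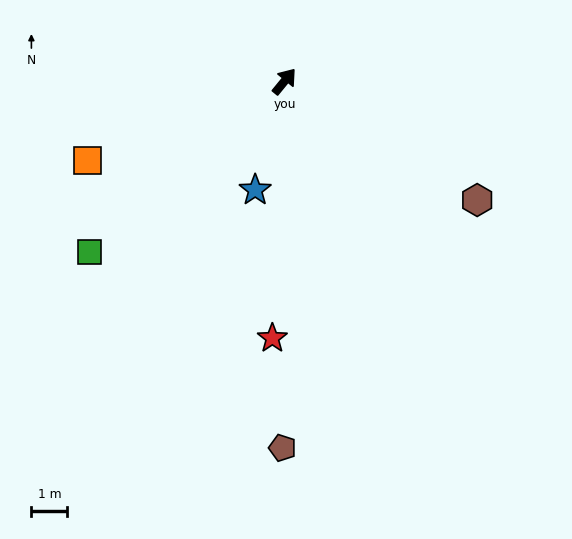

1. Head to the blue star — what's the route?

turn right 156°, forward 3.1 m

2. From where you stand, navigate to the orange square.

turn left 151°, forward 5.9 m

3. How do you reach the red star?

turn right 143°, forward 7.2 m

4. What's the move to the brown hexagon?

turn right 82°, forward 6.3 m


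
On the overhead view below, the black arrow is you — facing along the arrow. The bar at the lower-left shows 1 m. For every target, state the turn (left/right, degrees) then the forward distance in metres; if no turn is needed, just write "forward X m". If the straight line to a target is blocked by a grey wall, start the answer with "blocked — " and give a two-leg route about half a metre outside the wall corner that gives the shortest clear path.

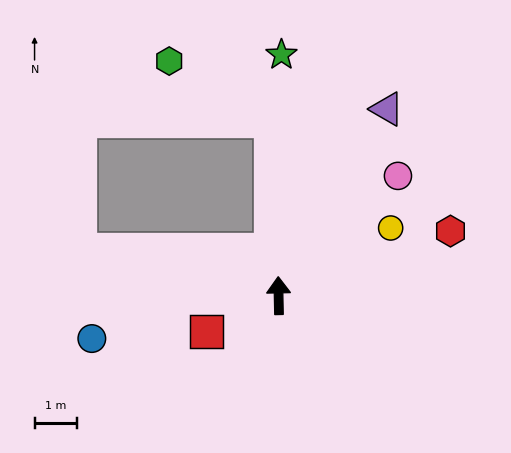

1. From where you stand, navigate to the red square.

turn left 116°, forward 1.9 m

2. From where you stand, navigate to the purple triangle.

turn right 31°, forward 5.0 m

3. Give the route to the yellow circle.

turn right 60°, forward 3.1 m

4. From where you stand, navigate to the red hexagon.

turn right 71°, forward 4.3 m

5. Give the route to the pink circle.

turn right 46°, forward 3.9 m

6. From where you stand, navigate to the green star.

forward 5.6 m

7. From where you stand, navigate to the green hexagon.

blocked — forward 4.1 m, then turn left 59°, forward 2.8 m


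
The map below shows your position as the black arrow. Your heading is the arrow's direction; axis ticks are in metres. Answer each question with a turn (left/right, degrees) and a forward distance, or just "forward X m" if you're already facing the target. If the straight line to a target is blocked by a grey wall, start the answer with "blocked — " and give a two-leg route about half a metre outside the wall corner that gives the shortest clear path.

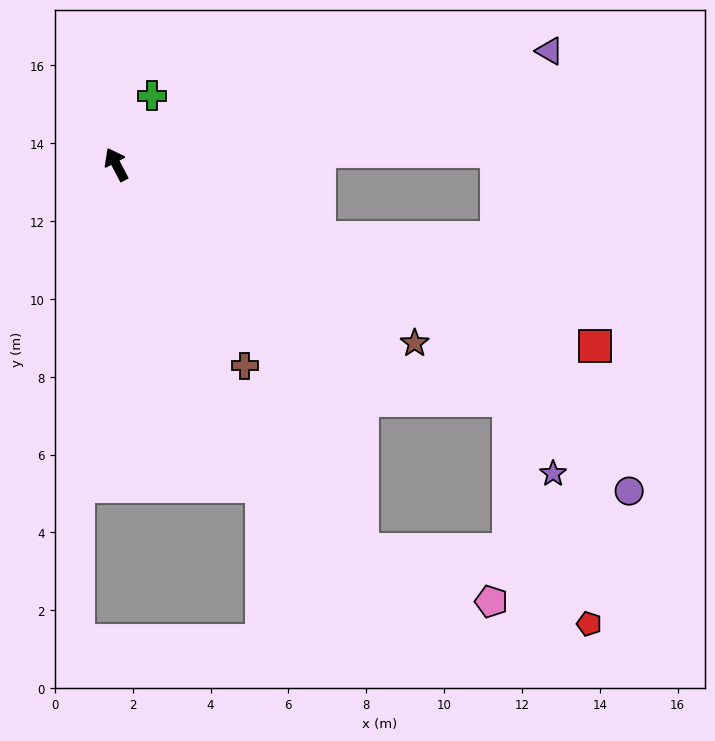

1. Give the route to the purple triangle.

turn right 103°, forward 11.5 m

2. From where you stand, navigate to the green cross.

turn right 55°, forward 2.0 m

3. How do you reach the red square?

turn right 138°, forward 13.2 m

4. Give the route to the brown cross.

turn right 175°, forward 6.1 m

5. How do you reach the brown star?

turn right 149°, forward 8.9 m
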